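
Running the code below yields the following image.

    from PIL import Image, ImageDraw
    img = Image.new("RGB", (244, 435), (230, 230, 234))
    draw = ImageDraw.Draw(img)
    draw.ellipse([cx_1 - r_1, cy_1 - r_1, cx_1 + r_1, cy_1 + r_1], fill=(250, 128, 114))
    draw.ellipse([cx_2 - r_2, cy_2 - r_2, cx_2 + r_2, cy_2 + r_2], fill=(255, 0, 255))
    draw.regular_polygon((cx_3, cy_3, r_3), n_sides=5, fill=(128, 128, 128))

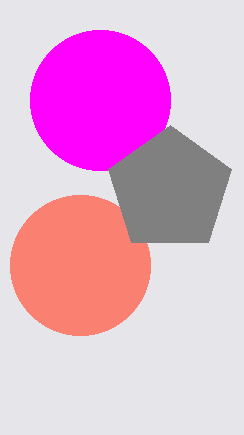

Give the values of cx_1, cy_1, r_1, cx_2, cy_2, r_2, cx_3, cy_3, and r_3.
cx_1 = 80; cy_1 = 265; r_1 = 70; cx_2 = 100; cy_2 = 100; r_2 = 70; cx_3 = 170; cy_3 = 190; r_3 = 65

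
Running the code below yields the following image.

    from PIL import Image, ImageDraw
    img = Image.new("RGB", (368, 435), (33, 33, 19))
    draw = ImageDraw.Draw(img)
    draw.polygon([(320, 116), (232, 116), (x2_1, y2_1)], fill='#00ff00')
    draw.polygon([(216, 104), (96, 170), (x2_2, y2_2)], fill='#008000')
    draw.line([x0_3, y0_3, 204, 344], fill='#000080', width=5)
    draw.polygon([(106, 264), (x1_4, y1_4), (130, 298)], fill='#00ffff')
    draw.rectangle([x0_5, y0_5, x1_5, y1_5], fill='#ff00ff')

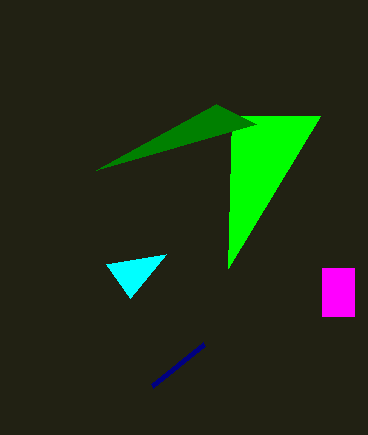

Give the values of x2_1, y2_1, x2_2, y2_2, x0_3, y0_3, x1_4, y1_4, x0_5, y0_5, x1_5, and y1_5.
x2_1 = 228, y2_1 = 268, x2_2 = 256, y2_2 = 124, x0_3 = 152, y0_3 = 386, x1_4 = 166, y1_4 = 254, x0_5 = 322, y0_5 = 268, x1_5 = 354, y1_5 = 316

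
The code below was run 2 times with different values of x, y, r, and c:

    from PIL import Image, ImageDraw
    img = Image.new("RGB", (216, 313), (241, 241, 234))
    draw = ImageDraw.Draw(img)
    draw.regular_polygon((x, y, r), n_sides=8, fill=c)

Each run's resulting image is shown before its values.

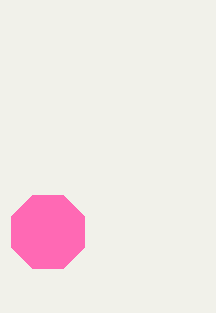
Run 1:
x = 48, y = 232, r = 40, c = 'hotpink'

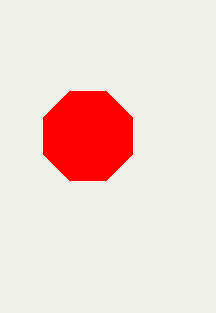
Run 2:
x = 88
y = 136
r = 48
c = 'red'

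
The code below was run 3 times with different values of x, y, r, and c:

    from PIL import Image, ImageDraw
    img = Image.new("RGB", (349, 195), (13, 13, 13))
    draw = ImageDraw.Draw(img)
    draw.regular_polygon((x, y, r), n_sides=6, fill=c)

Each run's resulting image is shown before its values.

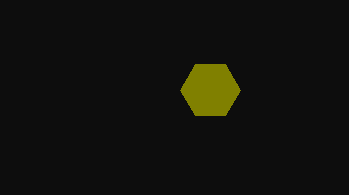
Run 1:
x = 210, y = 90, r = 30, c = 'olive'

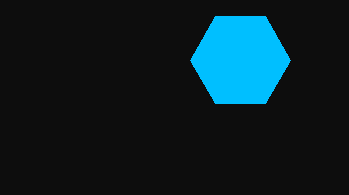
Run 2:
x = 240, y = 60, r = 50, c = 'deepskyblue'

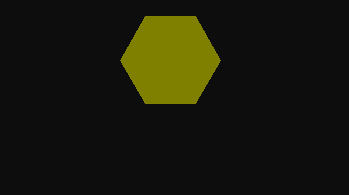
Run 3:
x = 170, y = 60, r = 50, c = 'olive'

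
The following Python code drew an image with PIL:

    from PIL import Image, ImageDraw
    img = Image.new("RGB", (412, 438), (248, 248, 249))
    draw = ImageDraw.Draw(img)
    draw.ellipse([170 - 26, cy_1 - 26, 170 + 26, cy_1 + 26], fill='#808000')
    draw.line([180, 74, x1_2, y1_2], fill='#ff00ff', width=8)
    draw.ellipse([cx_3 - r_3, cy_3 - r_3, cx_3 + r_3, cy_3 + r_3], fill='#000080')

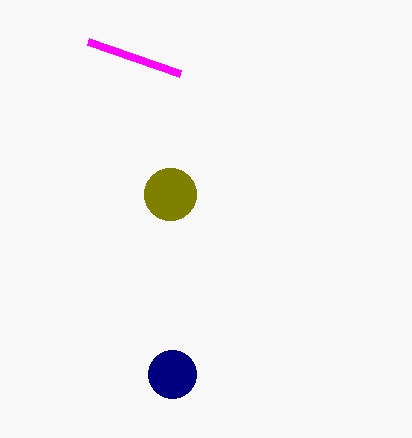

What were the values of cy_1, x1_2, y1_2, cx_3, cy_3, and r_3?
cy_1 = 194
x1_2 = 88
y1_2 = 42
cx_3 = 172
cy_3 = 374
r_3 = 24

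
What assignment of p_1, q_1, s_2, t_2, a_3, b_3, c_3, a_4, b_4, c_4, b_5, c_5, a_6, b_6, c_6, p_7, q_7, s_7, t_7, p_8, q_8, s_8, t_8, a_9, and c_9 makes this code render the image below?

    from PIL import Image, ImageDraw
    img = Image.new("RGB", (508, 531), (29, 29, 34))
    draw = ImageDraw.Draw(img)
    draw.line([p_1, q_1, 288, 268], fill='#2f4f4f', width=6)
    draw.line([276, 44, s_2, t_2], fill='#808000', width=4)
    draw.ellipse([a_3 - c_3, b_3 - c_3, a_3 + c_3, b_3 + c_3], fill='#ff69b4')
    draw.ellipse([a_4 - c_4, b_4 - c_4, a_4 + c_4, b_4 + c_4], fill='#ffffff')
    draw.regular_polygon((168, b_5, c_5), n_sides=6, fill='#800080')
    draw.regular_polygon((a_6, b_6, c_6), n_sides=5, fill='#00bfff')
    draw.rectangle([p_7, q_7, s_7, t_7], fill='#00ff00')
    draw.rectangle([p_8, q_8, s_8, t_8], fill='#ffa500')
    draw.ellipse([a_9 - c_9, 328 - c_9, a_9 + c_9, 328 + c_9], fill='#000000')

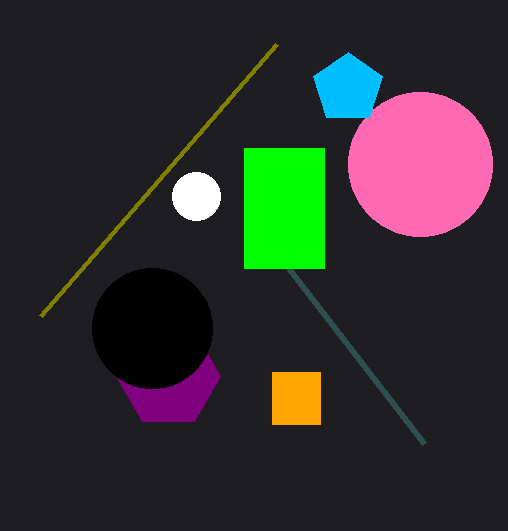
p_1 = 424
q_1 = 444
s_2 = 40
t_2 = 316
a_3 = 420
b_3 = 164
c_3 = 72
a_4 = 196
b_4 = 196
c_4 = 24
b_5 = 376
c_5 = 52
a_6 = 348
b_6 = 88
c_6 = 36
p_7 = 244
q_7 = 148
s_7 = 324
t_7 = 268
p_8 = 272
q_8 = 372
s_8 = 320
t_8 = 424
a_9 = 152
c_9 = 60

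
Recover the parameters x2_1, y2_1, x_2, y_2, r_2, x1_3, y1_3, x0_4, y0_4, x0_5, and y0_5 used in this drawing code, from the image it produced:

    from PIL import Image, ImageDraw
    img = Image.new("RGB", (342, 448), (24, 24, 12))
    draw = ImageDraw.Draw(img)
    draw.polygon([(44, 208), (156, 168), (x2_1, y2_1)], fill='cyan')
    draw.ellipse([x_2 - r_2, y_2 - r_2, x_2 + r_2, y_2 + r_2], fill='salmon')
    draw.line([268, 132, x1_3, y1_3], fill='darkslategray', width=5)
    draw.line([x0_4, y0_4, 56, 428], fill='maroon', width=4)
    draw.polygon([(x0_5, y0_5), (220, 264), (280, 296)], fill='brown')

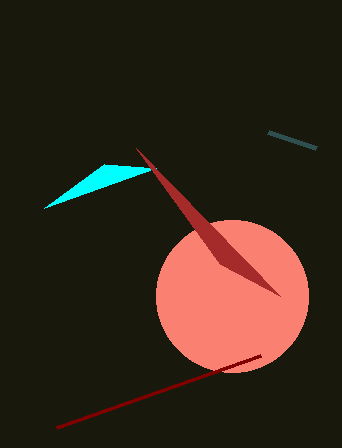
x2_1 = 104
y2_1 = 164
x_2 = 232
y_2 = 296
r_2 = 76
x1_3 = 316
y1_3 = 148
x0_4 = 260
y0_4 = 356
x0_5 = 136
y0_5 = 148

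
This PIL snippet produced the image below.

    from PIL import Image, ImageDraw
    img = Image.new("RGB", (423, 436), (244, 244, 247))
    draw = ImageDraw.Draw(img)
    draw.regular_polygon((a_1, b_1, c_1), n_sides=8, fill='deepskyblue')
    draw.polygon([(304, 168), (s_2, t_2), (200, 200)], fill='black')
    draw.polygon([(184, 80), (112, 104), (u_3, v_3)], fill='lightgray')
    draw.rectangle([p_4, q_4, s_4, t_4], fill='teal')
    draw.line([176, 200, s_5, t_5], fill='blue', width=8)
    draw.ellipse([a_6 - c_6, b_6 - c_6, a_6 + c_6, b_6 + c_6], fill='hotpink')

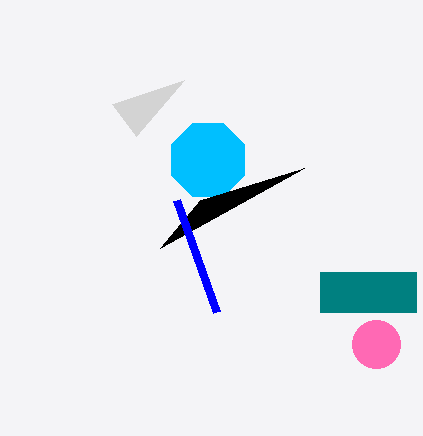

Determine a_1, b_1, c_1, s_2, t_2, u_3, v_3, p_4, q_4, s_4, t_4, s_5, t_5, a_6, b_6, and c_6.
a_1 = 208; b_1 = 160; c_1 = 40; s_2 = 160; t_2 = 248; u_3 = 136; v_3 = 136; p_4 = 320; q_4 = 272; s_4 = 416; t_4 = 312; s_5 = 216; t_5 = 312; a_6 = 376; b_6 = 344; c_6 = 24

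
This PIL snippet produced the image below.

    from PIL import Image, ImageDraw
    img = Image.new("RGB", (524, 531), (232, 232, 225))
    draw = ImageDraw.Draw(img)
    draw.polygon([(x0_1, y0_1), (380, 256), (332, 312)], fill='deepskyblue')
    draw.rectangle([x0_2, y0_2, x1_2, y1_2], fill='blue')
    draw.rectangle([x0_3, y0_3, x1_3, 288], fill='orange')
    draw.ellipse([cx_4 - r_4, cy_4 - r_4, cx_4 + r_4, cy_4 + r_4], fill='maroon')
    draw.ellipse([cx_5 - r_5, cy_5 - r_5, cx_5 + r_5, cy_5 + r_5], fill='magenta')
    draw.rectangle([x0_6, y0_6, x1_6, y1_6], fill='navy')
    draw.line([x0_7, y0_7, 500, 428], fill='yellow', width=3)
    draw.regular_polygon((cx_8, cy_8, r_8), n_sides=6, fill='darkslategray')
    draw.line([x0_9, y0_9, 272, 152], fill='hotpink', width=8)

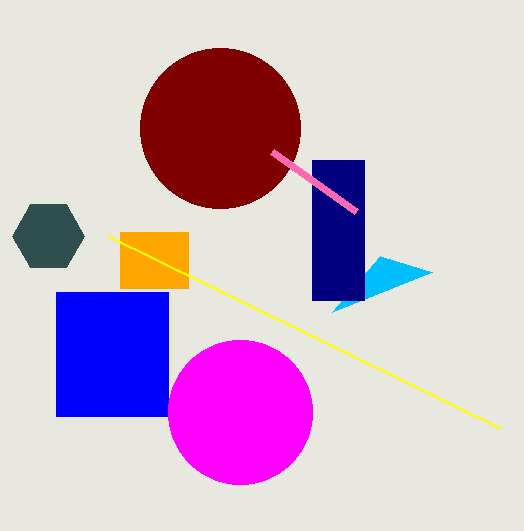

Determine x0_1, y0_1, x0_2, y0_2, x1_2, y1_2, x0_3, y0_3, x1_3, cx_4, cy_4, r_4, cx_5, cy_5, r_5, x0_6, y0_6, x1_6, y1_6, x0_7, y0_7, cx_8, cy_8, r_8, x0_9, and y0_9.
x0_1 = 432, y0_1 = 272, x0_2 = 56, y0_2 = 292, x1_2 = 168, y1_2 = 416, x0_3 = 120, y0_3 = 232, x1_3 = 188, cx_4 = 220, cy_4 = 128, r_4 = 80, cx_5 = 240, cy_5 = 412, r_5 = 72, x0_6 = 312, y0_6 = 160, x1_6 = 364, y1_6 = 300, x0_7 = 108, y0_7 = 236, cx_8 = 48, cy_8 = 236, r_8 = 36, x0_9 = 356, y0_9 = 212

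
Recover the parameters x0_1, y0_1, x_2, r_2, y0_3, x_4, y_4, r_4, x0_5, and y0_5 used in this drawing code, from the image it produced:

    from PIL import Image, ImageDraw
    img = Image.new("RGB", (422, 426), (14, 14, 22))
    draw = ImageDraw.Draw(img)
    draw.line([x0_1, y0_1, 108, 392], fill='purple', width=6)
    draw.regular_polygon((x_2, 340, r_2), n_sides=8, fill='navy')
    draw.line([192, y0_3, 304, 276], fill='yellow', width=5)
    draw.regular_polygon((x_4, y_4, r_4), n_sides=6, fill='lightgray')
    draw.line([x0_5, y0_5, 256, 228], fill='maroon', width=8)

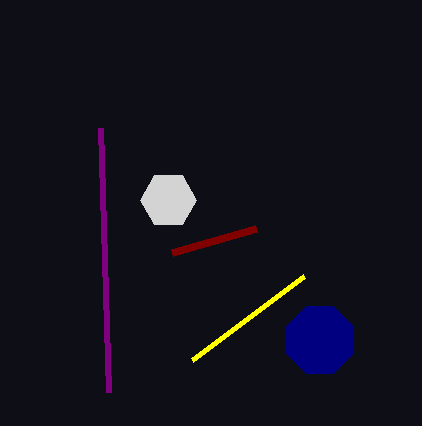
x0_1 = 100
y0_1 = 128
x_2 = 320
r_2 = 36
y0_3 = 360
x_4 = 168
y_4 = 200
r_4 = 28
x0_5 = 172
y0_5 = 252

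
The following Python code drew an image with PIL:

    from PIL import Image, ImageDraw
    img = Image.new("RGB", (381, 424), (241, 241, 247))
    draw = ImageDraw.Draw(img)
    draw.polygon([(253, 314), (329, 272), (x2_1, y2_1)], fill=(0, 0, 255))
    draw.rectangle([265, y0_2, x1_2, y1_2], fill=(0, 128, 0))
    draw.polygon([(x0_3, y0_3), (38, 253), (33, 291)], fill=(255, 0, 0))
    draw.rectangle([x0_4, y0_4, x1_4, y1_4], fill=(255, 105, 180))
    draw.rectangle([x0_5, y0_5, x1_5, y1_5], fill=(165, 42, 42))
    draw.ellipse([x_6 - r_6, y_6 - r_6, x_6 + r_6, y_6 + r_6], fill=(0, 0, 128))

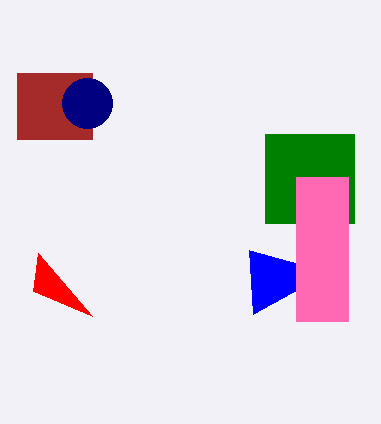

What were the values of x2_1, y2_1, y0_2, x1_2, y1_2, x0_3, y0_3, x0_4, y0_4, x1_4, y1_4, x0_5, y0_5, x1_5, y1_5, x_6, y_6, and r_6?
x2_1 = 249
y2_1 = 250
y0_2 = 134
x1_2 = 354
y1_2 = 223
x0_3 = 92
y0_3 = 316
x0_4 = 296
y0_4 = 177
x1_4 = 348
y1_4 = 321
x0_5 = 17
y0_5 = 73
x1_5 = 92
y1_5 = 139
x_6 = 87
y_6 = 103
r_6 = 25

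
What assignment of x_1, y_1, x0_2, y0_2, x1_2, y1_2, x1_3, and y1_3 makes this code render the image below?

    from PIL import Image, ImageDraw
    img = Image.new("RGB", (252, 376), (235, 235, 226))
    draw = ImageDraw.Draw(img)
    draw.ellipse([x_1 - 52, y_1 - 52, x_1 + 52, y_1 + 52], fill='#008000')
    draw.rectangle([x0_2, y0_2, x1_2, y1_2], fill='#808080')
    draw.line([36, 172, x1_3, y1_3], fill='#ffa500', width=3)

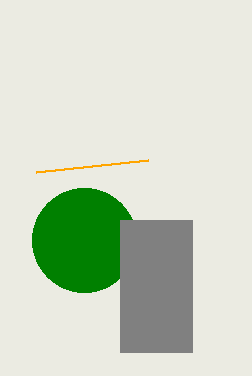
x_1 = 84, y_1 = 240, x0_2 = 120, y0_2 = 220, x1_2 = 192, y1_2 = 352, x1_3 = 148, y1_3 = 160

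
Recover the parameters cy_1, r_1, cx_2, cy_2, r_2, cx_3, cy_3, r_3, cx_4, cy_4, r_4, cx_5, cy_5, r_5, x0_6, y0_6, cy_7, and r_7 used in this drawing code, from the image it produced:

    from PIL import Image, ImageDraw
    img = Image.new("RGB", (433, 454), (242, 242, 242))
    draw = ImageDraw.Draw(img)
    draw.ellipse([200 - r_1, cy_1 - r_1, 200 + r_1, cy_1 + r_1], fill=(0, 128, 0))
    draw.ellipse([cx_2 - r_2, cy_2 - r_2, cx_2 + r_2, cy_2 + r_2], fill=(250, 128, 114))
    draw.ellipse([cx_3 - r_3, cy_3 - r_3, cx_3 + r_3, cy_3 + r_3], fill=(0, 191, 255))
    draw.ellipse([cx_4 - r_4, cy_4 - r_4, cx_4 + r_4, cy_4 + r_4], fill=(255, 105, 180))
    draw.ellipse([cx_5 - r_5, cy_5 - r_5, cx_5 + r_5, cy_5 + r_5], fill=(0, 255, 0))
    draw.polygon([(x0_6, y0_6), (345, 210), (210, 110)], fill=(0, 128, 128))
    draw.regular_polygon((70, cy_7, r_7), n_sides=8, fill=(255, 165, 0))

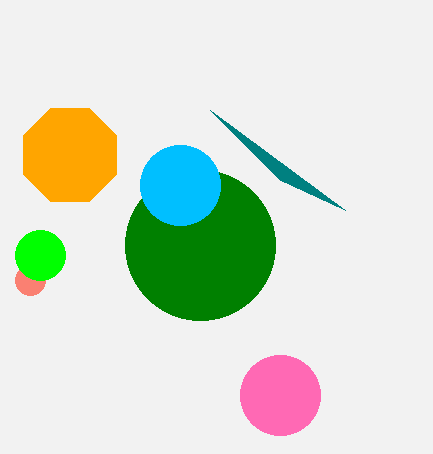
cy_1 = 245; r_1 = 75; cx_2 = 30; cy_2 = 280; r_2 = 15; cx_3 = 180; cy_3 = 185; r_3 = 40; cx_4 = 280; cy_4 = 395; r_4 = 40; cx_5 = 40; cy_5 = 255; r_5 = 25; x0_6 = 280; y0_6 = 180; cy_7 = 155; r_7 = 50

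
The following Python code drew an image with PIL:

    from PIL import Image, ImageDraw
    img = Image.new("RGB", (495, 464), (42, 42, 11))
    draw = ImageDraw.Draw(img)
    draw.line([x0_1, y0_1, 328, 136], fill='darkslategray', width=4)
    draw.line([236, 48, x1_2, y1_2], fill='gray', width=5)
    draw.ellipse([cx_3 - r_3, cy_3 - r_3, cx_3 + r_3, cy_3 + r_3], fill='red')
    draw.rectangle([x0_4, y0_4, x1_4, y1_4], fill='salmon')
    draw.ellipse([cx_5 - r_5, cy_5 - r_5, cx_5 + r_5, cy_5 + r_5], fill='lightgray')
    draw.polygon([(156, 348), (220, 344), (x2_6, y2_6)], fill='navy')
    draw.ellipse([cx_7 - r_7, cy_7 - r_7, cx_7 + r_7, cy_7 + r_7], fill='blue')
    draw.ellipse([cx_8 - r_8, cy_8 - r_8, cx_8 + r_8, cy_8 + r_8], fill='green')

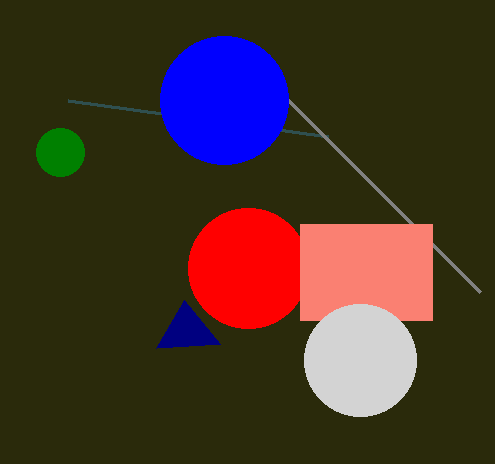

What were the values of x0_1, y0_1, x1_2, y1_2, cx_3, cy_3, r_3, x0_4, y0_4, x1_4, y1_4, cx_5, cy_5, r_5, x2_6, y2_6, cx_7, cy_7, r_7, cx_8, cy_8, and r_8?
x0_1 = 68; y0_1 = 100; x1_2 = 480; y1_2 = 292; cx_3 = 248; cy_3 = 268; r_3 = 60; x0_4 = 300; y0_4 = 224; x1_4 = 432; y1_4 = 320; cx_5 = 360; cy_5 = 360; r_5 = 56; x2_6 = 184; y2_6 = 300; cx_7 = 224; cy_7 = 100; r_7 = 64; cx_8 = 60; cy_8 = 152; r_8 = 24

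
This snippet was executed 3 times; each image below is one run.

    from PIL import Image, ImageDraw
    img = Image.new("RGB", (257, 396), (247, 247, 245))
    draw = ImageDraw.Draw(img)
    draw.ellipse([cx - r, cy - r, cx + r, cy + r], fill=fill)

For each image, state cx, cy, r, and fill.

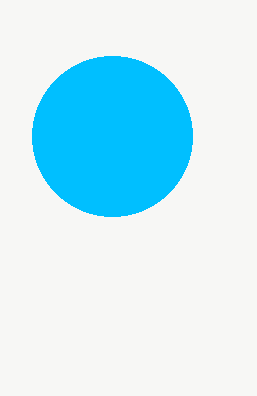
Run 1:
cx = 112; cy = 136; r = 80; fill = 'deepskyblue'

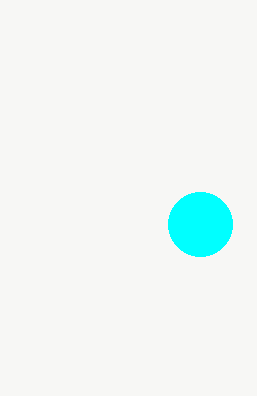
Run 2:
cx = 200; cy = 224; r = 32; fill = 'cyan'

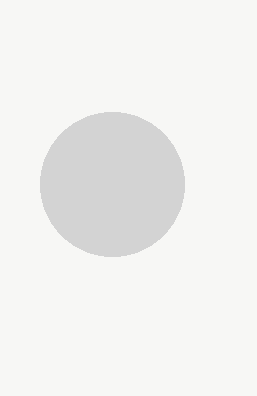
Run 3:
cx = 112; cy = 184; r = 72; fill = 'lightgray'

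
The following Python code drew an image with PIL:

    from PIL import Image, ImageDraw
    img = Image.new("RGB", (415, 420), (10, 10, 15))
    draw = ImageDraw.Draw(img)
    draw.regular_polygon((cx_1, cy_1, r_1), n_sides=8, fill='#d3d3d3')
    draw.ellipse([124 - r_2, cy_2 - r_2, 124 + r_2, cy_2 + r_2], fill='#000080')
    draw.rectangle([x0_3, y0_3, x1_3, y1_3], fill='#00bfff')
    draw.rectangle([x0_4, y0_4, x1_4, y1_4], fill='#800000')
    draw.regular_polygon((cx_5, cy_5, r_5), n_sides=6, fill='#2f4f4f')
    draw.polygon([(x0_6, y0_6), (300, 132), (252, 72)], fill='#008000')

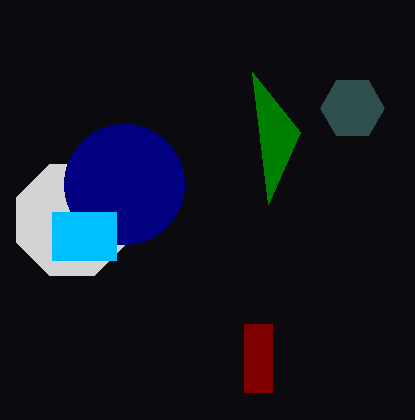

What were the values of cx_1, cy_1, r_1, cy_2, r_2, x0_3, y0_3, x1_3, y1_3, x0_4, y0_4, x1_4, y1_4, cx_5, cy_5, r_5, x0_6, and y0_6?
cx_1 = 72, cy_1 = 220, r_1 = 60, cy_2 = 184, r_2 = 60, x0_3 = 52, y0_3 = 212, x1_3 = 116, y1_3 = 260, x0_4 = 244, y0_4 = 324, x1_4 = 272, y1_4 = 392, cx_5 = 352, cy_5 = 108, r_5 = 32, x0_6 = 268, y0_6 = 204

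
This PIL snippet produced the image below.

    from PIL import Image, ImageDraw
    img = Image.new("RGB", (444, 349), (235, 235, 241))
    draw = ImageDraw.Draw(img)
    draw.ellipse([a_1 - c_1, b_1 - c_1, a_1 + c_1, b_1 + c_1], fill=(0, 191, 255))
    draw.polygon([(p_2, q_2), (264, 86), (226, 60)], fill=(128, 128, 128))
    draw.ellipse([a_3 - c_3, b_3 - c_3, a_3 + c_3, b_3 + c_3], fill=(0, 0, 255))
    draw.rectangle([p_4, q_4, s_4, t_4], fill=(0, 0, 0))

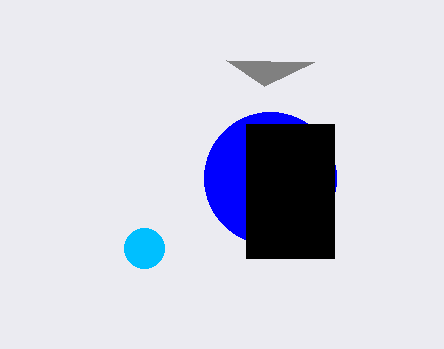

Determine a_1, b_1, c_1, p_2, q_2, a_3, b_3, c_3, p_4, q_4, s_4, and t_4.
a_1 = 144; b_1 = 248; c_1 = 20; p_2 = 314; q_2 = 62; a_3 = 270; b_3 = 178; c_3 = 66; p_4 = 246; q_4 = 124; s_4 = 334; t_4 = 258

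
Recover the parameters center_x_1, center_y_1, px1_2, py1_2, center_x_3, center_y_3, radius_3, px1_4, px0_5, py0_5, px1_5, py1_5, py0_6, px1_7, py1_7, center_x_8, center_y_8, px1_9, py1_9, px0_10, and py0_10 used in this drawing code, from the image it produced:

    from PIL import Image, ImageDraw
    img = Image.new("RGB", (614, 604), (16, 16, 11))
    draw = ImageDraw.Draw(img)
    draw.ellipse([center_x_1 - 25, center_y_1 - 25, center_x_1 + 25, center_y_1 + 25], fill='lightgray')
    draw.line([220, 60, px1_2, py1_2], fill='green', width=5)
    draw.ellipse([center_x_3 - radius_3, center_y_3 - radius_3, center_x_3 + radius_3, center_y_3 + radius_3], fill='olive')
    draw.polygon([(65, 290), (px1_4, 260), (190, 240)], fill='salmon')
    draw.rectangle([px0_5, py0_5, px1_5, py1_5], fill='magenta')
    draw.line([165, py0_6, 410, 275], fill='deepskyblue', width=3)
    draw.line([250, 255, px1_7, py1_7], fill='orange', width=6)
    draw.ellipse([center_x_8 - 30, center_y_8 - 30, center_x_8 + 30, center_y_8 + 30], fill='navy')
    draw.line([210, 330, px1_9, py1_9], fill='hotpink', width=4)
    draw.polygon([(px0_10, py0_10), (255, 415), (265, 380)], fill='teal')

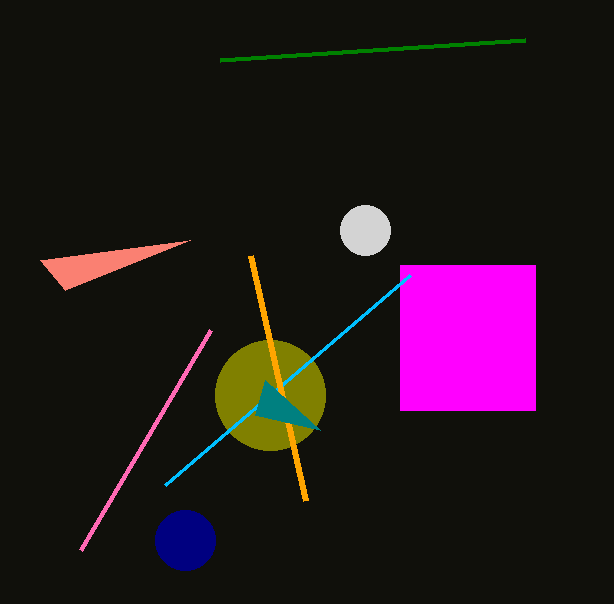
center_x_1 = 365
center_y_1 = 230
px1_2 = 525
py1_2 = 40
center_x_3 = 270
center_y_3 = 395
radius_3 = 55
px1_4 = 40
px0_5 = 400
py0_5 = 265
px1_5 = 535
py1_5 = 410
py0_6 = 485
px1_7 = 305
py1_7 = 500
center_x_8 = 185
center_y_8 = 540
px1_9 = 80
py1_9 = 550
px0_10 = 320
py0_10 = 430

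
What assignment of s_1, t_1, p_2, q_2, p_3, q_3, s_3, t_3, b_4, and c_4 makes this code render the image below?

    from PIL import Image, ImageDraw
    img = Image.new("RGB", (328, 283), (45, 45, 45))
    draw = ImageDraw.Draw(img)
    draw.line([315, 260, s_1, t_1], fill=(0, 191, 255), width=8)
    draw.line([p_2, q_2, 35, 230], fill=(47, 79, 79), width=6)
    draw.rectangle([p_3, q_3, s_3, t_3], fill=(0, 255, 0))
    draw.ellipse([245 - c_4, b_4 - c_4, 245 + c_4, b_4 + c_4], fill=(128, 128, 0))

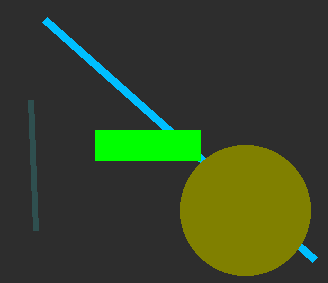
s_1 = 45
t_1 = 20
p_2 = 30
q_2 = 100
p_3 = 95
q_3 = 130
s_3 = 200
t_3 = 160
b_4 = 210
c_4 = 65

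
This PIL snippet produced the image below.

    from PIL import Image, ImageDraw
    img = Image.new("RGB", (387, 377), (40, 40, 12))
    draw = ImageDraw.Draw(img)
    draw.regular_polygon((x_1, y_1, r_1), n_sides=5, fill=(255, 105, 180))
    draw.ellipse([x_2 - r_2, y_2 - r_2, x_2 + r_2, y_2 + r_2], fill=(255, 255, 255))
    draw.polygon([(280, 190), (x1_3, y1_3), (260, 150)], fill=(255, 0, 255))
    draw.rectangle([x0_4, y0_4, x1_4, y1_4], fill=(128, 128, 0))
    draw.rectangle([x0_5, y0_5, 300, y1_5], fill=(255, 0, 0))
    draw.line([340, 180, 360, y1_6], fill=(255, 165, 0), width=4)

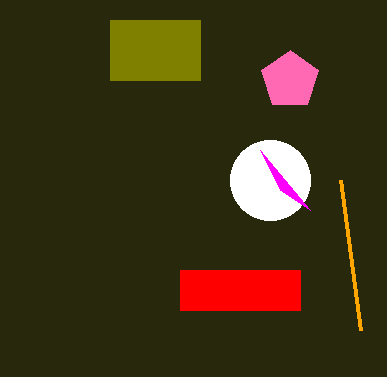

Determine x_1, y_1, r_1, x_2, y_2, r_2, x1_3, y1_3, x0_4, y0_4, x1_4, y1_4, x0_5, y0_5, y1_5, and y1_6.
x_1 = 290; y_1 = 80; r_1 = 30; x_2 = 270; y_2 = 180; r_2 = 40; x1_3 = 310; y1_3 = 210; x0_4 = 110; y0_4 = 20; x1_4 = 200; y1_4 = 80; x0_5 = 180; y0_5 = 270; y1_5 = 310; y1_6 = 330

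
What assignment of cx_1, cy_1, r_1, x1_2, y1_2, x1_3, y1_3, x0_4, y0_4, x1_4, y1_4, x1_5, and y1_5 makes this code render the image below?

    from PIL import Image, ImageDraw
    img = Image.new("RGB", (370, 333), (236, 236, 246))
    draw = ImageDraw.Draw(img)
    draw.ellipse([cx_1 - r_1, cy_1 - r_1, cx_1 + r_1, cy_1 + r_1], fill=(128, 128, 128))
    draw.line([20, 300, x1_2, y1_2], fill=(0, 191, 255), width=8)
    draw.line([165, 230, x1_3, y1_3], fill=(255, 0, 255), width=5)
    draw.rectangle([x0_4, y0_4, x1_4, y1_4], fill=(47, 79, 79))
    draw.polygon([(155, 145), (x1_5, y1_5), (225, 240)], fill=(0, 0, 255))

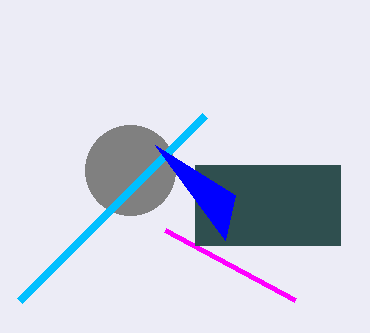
cx_1 = 130
cy_1 = 170
r_1 = 45
x1_2 = 205
y1_2 = 115
x1_3 = 295
y1_3 = 300
x0_4 = 195
y0_4 = 165
x1_4 = 340
y1_4 = 245
x1_5 = 235
y1_5 = 195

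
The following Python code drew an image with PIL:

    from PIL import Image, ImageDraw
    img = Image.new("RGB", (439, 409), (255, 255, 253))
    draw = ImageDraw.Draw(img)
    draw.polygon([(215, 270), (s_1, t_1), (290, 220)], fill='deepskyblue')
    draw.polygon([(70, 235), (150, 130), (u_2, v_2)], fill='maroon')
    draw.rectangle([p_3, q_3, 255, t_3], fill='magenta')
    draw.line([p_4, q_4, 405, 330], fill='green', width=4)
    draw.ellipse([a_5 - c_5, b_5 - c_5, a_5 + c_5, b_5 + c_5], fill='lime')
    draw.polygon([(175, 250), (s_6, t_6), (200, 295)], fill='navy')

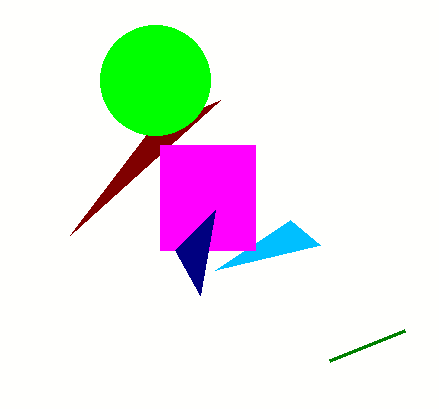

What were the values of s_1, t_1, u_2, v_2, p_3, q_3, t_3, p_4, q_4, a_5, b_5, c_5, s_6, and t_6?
s_1 = 320; t_1 = 245; u_2 = 220; v_2 = 100; p_3 = 160; q_3 = 145; t_3 = 250; p_4 = 330; q_4 = 360; a_5 = 155; b_5 = 80; c_5 = 55; s_6 = 215; t_6 = 210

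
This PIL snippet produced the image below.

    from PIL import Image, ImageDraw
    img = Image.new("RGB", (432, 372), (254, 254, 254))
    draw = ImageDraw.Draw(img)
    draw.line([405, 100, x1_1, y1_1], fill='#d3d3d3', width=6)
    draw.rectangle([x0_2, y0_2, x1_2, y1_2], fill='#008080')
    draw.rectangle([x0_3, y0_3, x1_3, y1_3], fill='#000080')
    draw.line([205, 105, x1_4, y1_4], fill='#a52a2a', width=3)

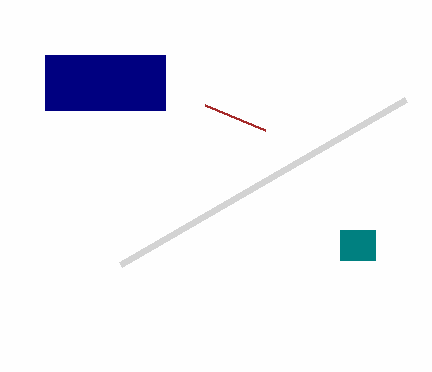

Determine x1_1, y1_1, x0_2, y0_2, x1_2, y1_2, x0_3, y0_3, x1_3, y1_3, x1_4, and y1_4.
x1_1 = 120; y1_1 = 265; x0_2 = 340; y0_2 = 230; x1_2 = 375; y1_2 = 260; x0_3 = 45; y0_3 = 55; x1_3 = 165; y1_3 = 110; x1_4 = 265; y1_4 = 130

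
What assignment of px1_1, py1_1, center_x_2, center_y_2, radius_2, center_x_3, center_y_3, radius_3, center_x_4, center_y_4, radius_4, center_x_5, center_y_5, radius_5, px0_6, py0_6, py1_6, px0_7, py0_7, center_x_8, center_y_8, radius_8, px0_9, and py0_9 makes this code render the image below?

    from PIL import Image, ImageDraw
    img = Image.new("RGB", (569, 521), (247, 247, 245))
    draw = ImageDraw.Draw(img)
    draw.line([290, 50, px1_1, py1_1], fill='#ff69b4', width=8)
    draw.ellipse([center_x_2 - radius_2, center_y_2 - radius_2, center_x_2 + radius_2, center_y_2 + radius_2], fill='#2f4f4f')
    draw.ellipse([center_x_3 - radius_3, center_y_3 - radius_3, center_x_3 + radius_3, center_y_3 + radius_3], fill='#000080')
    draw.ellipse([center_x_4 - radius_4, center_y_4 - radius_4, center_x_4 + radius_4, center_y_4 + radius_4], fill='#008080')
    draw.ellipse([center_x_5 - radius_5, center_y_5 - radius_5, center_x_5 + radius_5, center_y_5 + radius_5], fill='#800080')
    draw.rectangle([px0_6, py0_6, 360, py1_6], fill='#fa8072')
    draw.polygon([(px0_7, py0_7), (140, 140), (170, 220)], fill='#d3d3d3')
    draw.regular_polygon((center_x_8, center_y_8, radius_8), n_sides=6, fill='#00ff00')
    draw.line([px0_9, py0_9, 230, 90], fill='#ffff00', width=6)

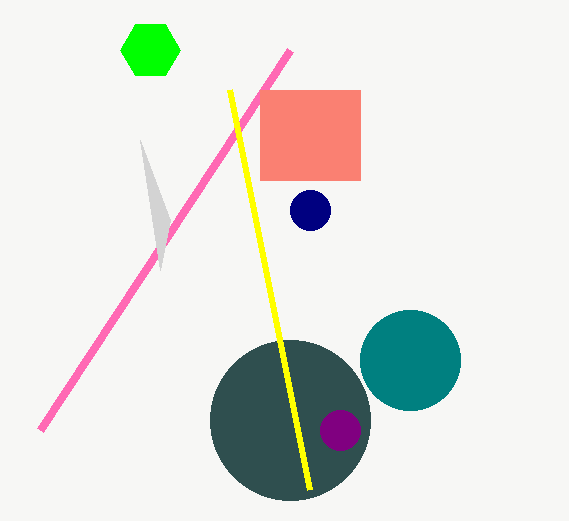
px1_1 = 40
py1_1 = 430
center_x_2 = 290
center_y_2 = 420
radius_2 = 80
center_x_3 = 310
center_y_3 = 210
radius_3 = 20
center_x_4 = 410
center_y_4 = 360
radius_4 = 50
center_x_5 = 340
center_y_5 = 430
radius_5 = 20
px0_6 = 260
py0_6 = 90
py1_6 = 180
px0_7 = 160
py0_7 = 270
center_x_8 = 150
center_y_8 = 50
radius_8 = 30
px0_9 = 310
py0_9 = 490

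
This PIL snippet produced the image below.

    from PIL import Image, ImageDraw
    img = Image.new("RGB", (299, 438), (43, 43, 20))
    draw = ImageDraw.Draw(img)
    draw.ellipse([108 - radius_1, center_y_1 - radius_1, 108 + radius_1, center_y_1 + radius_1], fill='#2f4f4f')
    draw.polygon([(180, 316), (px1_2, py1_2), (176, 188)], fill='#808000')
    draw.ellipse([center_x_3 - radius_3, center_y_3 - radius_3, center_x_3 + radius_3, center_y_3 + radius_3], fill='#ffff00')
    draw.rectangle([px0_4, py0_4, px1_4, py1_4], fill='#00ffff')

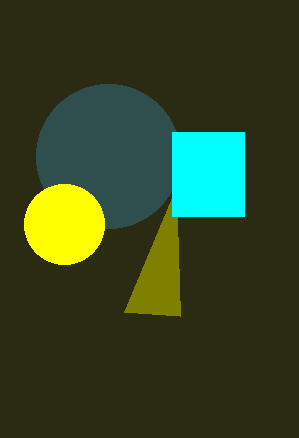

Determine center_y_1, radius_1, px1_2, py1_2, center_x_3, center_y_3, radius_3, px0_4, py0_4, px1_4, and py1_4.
center_y_1 = 156, radius_1 = 72, px1_2 = 124, py1_2 = 312, center_x_3 = 64, center_y_3 = 224, radius_3 = 40, px0_4 = 172, py0_4 = 132, px1_4 = 244, py1_4 = 216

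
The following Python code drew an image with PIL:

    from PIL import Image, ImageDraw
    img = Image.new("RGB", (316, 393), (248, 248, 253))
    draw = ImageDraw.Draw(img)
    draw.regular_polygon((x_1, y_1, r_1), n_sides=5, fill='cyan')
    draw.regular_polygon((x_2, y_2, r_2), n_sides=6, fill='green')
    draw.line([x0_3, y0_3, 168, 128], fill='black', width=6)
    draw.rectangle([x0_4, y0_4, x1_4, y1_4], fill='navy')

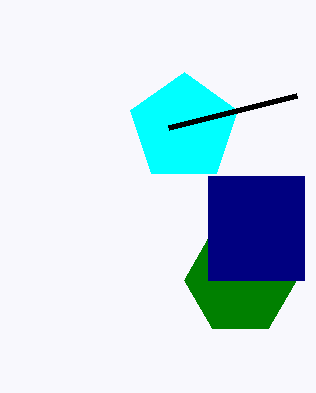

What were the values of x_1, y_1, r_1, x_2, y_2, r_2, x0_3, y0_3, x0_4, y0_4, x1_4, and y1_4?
x_1 = 184; y_1 = 128; r_1 = 56; x_2 = 240; y_2 = 280; r_2 = 56; x0_3 = 296; y0_3 = 96; x0_4 = 208; y0_4 = 176; x1_4 = 304; y1_4 = 280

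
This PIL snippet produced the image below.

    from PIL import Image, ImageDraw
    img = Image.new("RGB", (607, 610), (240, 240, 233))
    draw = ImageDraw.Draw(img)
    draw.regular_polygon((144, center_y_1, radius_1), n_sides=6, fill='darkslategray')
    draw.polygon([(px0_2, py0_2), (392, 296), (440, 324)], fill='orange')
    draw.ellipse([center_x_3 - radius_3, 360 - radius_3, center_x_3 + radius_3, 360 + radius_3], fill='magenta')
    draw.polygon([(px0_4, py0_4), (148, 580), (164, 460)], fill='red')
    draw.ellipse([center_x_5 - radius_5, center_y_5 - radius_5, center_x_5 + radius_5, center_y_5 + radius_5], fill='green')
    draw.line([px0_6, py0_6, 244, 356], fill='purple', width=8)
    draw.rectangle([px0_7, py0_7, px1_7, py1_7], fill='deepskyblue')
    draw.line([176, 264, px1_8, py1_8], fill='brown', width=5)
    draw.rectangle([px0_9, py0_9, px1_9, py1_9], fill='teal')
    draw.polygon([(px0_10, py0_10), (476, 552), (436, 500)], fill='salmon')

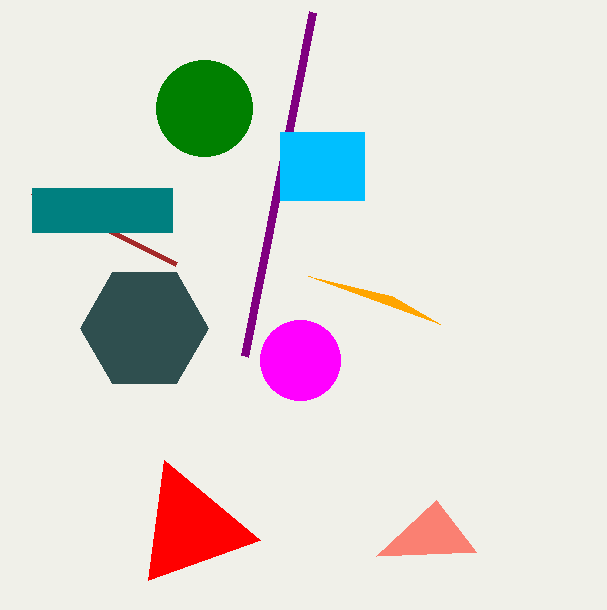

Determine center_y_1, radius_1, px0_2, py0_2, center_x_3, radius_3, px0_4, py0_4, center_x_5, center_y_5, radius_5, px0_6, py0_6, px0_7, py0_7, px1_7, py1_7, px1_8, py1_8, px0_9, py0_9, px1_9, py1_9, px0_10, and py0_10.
center_y_1 = 328, radius_1 = 64, px0_2 = 308, py0_2 = 276, center_x_3 = 300, radius_3 = 40, px0_4 = 260, py0_4 = 540, center_x_5 = 204, center_y_5 = 108, radius_5 = 48, px0_6 = 312, py0_6 = 12, px0_7 = 280, py0_7 = 132, px1_7 = 364, py1_7 = 200, px1_8 = 32, py1_8 = 192, px0_9 = 32, py0_9 = 188, px1_9 = 172, py1_9 = 232, px0_10 = 376, py0_10 = 556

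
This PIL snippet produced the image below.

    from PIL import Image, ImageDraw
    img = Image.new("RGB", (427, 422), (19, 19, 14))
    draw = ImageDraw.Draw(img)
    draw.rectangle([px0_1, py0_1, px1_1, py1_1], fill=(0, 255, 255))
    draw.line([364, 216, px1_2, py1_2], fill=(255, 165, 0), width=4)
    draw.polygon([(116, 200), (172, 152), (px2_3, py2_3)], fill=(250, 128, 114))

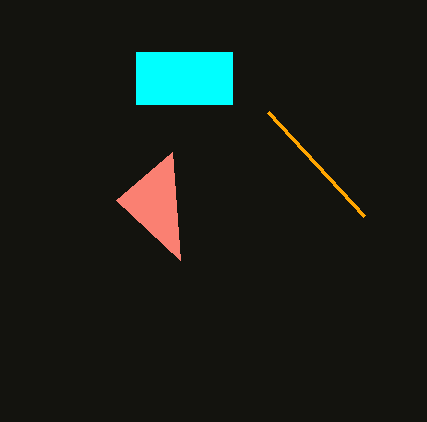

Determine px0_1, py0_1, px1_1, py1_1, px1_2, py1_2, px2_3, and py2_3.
px0_1 = 136, py0_1 = 52, px1_1 = 232, py1_1 = 104, px1_2 = 268, py1_2 = 112, px2_3 = 180, py2_3 = 260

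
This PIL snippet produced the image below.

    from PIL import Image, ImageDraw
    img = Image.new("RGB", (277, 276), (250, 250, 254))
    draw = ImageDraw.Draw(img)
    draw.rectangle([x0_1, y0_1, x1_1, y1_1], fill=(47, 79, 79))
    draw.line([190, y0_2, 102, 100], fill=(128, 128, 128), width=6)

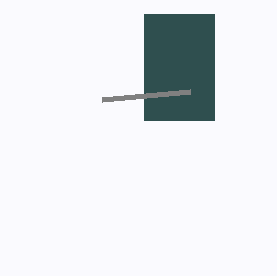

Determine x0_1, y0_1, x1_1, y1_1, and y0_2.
x0_1 = 144
y0_1 = 14
x1_1 = 214
y1_1 = 120
y0_2 = 92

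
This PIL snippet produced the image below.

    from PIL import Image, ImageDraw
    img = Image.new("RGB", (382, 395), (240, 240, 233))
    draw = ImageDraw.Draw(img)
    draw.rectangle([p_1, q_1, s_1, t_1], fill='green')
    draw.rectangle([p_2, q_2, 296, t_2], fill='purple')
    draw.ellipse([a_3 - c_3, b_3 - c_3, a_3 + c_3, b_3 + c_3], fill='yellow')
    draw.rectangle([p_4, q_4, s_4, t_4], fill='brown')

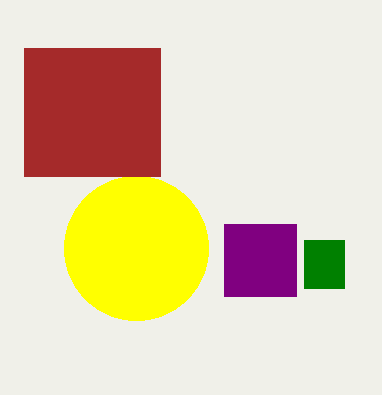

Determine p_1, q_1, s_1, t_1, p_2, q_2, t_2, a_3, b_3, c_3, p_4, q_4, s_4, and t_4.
p_1 = 304; q_1 = 240; s_1 = 344; t_1 = 288; p_2 = 224; q_2 = 224; t_2 = 296; a_3 = 136; b_3 = 248; c_3 = 72; p_4 = 24; q_4 = 48; s_4 = 160; t_4 = 176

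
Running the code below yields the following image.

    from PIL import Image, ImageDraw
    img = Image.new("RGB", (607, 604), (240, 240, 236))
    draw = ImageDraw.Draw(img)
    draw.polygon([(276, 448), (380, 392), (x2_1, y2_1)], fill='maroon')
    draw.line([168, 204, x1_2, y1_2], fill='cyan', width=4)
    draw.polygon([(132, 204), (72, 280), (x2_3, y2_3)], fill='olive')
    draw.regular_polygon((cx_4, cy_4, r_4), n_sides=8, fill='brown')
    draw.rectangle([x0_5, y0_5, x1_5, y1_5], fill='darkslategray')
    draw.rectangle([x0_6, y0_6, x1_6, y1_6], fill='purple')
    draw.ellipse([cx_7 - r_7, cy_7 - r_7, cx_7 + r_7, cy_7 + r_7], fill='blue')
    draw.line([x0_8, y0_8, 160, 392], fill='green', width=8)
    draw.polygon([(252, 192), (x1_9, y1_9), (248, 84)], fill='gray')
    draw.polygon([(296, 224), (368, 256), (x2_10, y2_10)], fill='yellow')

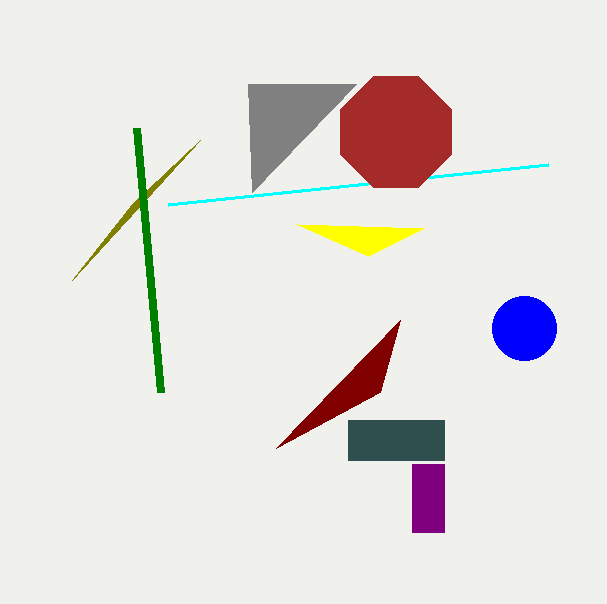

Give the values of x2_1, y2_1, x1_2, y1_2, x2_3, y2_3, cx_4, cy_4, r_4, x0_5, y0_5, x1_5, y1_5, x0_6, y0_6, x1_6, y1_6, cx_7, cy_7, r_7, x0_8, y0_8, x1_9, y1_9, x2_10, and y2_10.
x2_1 = 400, y2_1 = 320, x1_2 = 548, y1_2 = 164, x2_3 = 200, y2_3 = 140, cx_4 = 396, cy_4 = 132, r_4 = 60, x0_5 = 348, y0_5 = 420, x1_5 = 444, y1_5 = 460, x0_6 = 412, y0_6 = 464, x1_6 = 444, y1_6 = 532, cx_7 = 524, cy_7 = 328, r_7 = 32, x0_8 = 136, y0_8 = 128, x1_9 = 356, y1_9 = 84, x2_10 = 424, y2_10 = 228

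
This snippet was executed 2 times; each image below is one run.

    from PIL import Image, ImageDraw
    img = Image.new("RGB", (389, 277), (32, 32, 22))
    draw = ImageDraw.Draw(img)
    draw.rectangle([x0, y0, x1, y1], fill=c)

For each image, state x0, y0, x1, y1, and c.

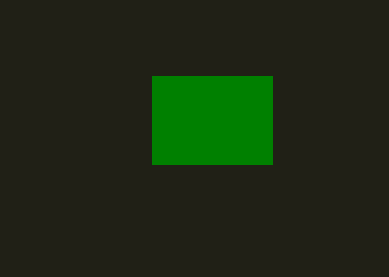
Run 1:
x0 = 152; y0 = 76; x1 = 272; y1 = 164; c = 'green'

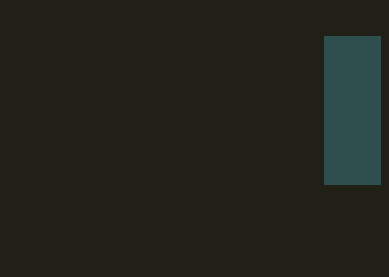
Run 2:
x0 = 324; y0 = 36; x1 = 380; y1 = 184; c = 'darkslategray'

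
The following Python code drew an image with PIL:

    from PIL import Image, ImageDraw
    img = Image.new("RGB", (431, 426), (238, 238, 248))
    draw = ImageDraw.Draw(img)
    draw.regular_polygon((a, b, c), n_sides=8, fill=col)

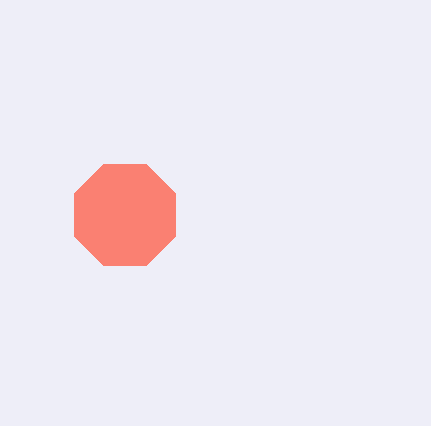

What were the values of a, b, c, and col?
a = 125
b = 215
c = 55
col = 'salmon'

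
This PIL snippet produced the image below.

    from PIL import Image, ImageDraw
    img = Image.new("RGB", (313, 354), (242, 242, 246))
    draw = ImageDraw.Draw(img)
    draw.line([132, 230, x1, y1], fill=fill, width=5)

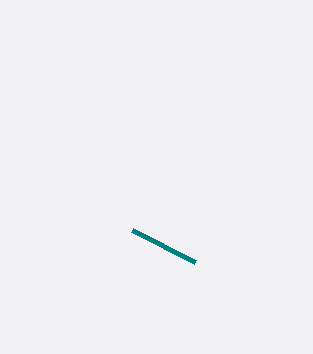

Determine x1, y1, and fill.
x1 = 195
y1 = 262
fill = 'teal'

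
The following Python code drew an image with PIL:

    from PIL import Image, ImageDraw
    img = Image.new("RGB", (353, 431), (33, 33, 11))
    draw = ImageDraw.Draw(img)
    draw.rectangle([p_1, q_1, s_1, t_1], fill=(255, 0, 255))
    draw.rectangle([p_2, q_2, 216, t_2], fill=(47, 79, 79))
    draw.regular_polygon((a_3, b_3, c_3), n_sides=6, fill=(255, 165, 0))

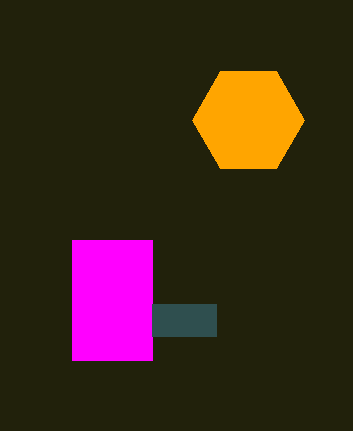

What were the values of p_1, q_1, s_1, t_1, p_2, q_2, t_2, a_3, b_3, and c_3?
p_1 = 72; q_1 = 240; s_1 = 152; t_1 = 360; p_2 = 152; q_2 = 304; t_2 = 336; a_3 = 248; b_3 = 120; c_3 = 56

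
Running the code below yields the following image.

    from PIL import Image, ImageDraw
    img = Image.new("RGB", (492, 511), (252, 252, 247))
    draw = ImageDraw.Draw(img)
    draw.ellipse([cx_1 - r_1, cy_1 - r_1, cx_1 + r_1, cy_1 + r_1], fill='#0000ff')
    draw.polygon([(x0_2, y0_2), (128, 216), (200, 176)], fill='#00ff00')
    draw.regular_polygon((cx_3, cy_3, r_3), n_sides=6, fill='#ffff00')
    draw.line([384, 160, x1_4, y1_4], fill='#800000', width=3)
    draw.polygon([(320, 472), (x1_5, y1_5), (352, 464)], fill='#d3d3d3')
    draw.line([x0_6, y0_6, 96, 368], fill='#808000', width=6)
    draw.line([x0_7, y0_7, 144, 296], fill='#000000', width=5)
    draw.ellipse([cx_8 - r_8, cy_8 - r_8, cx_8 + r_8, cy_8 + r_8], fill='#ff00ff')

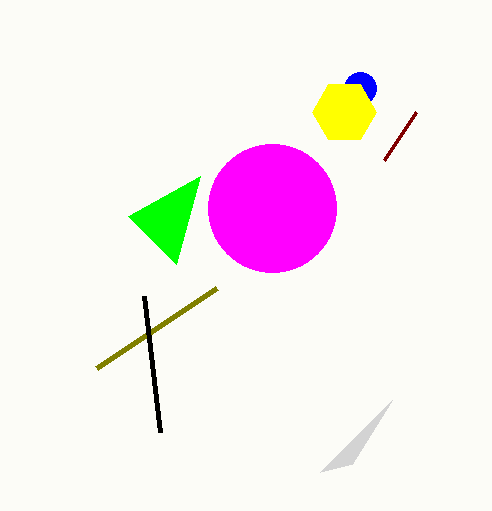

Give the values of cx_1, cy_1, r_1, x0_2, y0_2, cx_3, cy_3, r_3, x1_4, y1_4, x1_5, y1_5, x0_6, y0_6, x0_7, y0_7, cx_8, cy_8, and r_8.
cx_1 = 360
cy_1 = 88
r_1 = 16
x0_2 = 176
y0_2 = 264
cx_3 = 344
cy_3 = 112
r_3 = 32
x1_4 = 416
y1_4 = 112
x1_5 = 392
y1_5 = 400
x0_6 = 216
y0_6 = 288
x0_7 = 160
y0_7 = 432
cx_8 = 272
cy_8 = 208
r_8 = 64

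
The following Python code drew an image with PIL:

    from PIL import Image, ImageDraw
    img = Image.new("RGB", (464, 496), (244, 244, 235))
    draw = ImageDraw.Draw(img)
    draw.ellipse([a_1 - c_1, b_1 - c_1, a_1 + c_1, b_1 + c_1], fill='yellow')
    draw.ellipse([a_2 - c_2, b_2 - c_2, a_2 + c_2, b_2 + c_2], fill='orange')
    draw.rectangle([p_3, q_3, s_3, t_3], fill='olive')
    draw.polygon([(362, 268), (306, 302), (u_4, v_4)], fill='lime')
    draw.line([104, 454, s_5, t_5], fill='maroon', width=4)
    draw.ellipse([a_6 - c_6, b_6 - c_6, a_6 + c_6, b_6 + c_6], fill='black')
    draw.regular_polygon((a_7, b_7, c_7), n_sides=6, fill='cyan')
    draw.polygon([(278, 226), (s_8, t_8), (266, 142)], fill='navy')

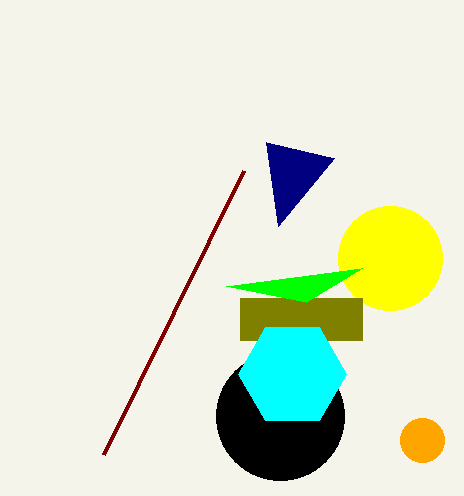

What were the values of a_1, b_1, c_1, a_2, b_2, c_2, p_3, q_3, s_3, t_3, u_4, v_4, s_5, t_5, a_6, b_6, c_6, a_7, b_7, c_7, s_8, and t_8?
a_1 = 390
b_1 = 258
c_1 = 52
a_2 = 422
b_2 = 440
c_2 = 22
p_3 = 240
q_3 = 298
s_3 = 362
t_3 = 340
u_4 = 226
v_4 = 286
s_5 = 244
t_5 = 170
a_6 = 280
b_6 = 416
c_6 = 64
a_7 = 292
b_7 = 374
c_7 = 54
s_8 = 334
t_8 = 158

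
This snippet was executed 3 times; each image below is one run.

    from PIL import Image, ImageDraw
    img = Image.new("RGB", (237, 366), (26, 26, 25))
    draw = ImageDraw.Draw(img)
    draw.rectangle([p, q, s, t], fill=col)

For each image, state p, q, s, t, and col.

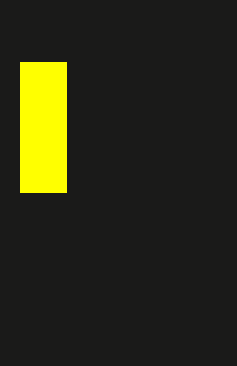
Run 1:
p = 20; q = 62; s = 66; t = 192; col = 'yellow'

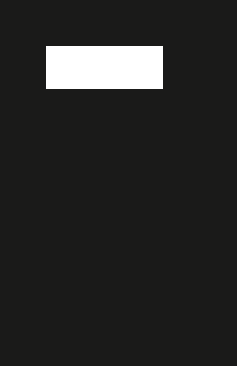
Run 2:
p = 46
q = 46
s = 162
t = 88
col = 'white'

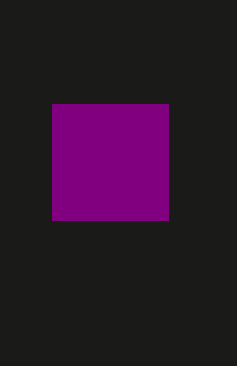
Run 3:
p = 52, q = 104, s = 168, t = 220, col = 'purple'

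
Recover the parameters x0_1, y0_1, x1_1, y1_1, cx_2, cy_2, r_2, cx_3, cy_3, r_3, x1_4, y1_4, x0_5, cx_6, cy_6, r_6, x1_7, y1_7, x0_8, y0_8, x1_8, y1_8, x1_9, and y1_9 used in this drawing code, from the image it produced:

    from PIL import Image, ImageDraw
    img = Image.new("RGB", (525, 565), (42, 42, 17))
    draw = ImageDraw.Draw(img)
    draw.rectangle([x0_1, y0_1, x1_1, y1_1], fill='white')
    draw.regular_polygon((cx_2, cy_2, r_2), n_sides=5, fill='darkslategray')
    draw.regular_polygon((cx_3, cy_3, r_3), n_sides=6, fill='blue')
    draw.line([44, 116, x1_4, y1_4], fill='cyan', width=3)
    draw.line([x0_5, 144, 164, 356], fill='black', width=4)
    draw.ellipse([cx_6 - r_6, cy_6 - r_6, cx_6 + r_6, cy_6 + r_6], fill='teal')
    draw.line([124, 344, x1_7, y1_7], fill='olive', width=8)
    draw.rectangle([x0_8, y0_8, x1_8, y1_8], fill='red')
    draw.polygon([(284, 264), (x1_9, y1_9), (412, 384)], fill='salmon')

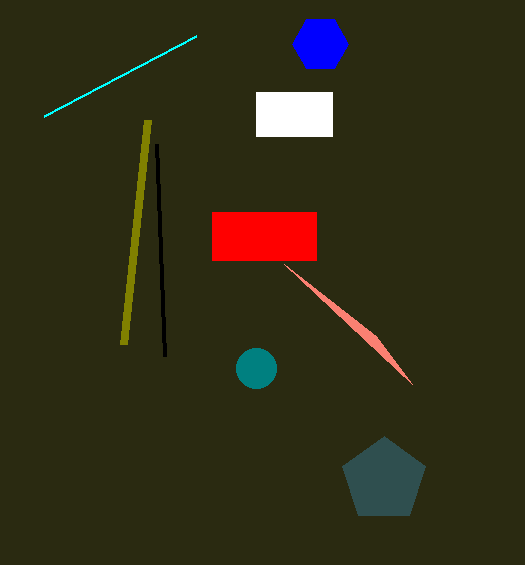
x0_1 = 256
y0_1 = 92
x1_1 = 332
y1_1 = 136
cx_2 = 384
cy_2 = 480
r_2 = 44
cx_3 = 320
cy_3 = 44
r_3 = 28
x1_4 = 196
y1_4 = 36
x0_5 = 156
cx_6 = 256
cy_6 = 368
r_6 = 20
x1_7 = 148
y1_7 = 120
x0_8 = 212
y0_8 = 212
x1_8 = 316
y1_8 = 260
x1_9 = 376
y1_9 = 336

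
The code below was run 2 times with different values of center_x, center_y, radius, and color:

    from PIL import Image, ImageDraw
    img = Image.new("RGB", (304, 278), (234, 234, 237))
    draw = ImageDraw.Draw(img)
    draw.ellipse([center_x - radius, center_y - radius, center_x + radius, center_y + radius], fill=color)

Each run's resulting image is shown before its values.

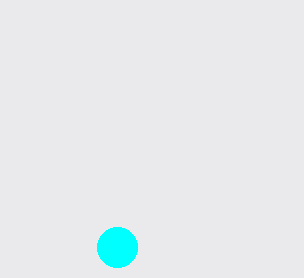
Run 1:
center_x = 117, center_y = 247, radius = 20, color = 'cyan'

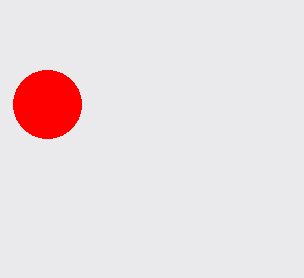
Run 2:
center_x = 47
center_y = 104
radius = 34
color = 'red'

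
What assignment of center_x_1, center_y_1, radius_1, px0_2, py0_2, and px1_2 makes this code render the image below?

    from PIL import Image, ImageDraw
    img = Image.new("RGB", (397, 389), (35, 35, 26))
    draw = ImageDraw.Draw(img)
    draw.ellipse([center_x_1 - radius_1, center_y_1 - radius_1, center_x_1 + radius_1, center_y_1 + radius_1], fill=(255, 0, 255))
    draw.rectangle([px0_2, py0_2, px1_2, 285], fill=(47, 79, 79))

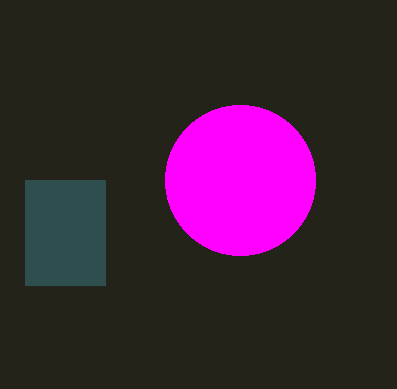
center_x_1 = 240
center_y_1 = 180
radius_1 = 75
px0_2 = 25
py0_2 = 180
px1_2 = 105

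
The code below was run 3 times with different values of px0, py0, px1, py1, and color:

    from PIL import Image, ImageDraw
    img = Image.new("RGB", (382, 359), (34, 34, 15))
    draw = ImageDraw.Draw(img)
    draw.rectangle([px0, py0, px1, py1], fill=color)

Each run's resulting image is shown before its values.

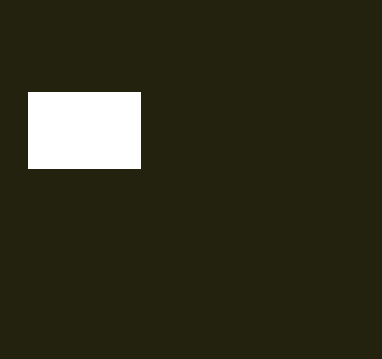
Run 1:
px0 = 28
py0 = 92
px1 = 140
py1 = 168
color = 'white'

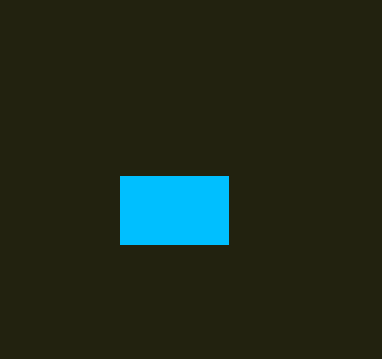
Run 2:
px0 = 120, py0 = 176, px1 = 228, py1 = 244, color = 'deepskyblue'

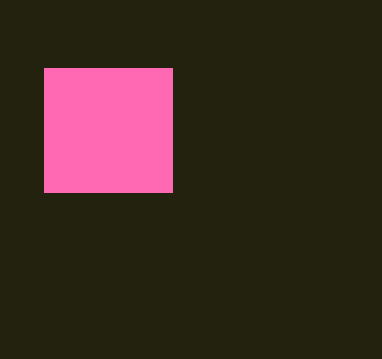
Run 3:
px0 = 44
py0 = 68
px1 = 172
py1 = 192
color = 'hotpink'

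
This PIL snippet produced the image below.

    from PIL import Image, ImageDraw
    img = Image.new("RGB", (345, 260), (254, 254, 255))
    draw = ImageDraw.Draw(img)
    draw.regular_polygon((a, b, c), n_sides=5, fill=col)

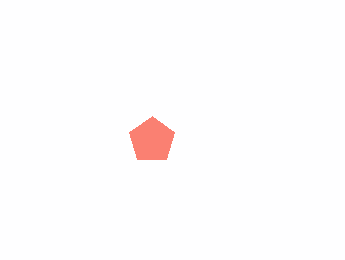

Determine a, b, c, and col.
a = 152
b = 140
c = 24
col = 'salmon'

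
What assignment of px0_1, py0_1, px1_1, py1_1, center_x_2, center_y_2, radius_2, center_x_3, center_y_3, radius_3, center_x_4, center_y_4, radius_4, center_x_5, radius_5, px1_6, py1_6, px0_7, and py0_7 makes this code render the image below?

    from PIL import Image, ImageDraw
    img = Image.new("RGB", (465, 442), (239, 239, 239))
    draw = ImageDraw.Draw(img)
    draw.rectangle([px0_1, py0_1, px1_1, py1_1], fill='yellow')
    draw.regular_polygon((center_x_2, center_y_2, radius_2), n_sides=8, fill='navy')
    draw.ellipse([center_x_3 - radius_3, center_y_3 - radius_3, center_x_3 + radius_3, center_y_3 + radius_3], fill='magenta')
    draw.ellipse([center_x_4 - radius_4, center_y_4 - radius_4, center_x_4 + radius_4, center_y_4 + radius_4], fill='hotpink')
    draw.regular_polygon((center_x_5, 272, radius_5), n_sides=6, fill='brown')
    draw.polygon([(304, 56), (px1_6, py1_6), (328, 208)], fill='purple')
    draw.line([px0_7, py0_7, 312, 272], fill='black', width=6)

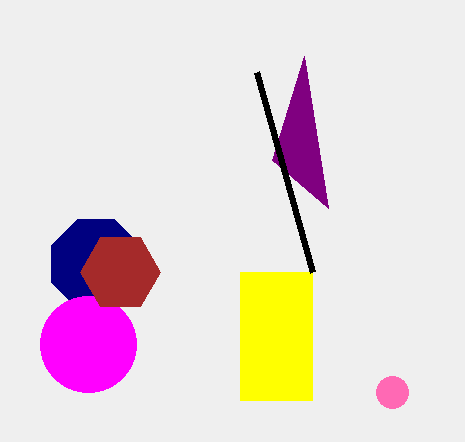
px0_1 = 240
py0_1 = 272
px1_1 = 312
py1_1 = 400
center_x_2 = 96
center_y_2 = 264
radius_2 = 48
center_x_3 = 88
center_y_3 = 344
radius_3 = 48
center_x_4 = 392
center_y_4 = 392
radius_4 = 16
center_x_5 = 120
radius_5 = 40
px1_6 = 272
py1_6 = 160
px0_7 = 256
py0_7 = 72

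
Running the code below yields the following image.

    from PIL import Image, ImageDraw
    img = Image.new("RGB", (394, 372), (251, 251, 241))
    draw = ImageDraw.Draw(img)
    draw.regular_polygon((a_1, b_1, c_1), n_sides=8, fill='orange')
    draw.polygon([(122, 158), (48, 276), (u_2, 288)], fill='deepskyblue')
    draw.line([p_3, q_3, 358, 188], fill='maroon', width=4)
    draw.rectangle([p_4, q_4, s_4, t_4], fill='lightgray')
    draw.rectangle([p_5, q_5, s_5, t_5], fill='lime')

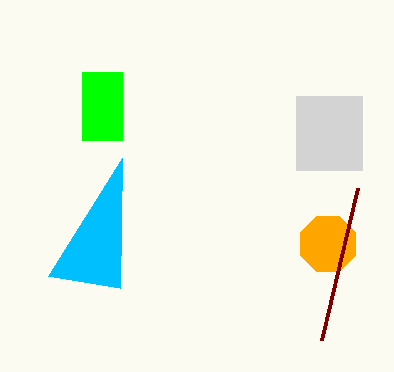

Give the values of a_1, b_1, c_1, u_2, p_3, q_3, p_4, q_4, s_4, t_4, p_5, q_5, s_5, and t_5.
a_1 = 328; b_1 = 244; c_1 = 30; u_2 = 120; p_3 = 322; q_3 = 340; p_4 = 296; q_4 = 96; s_4 = 362; t_4 = 170; p_5 = 82; q_5 = 72; s_5 = 122; t_5 = 140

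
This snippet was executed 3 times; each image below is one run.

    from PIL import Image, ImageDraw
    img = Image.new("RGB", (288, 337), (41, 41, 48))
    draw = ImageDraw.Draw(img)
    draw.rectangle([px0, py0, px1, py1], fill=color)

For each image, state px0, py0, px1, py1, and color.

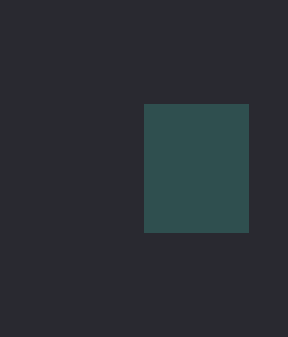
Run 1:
px0 = 144
py0 = 104
px1 = 248
py1 = 232
color = 'darkslategray'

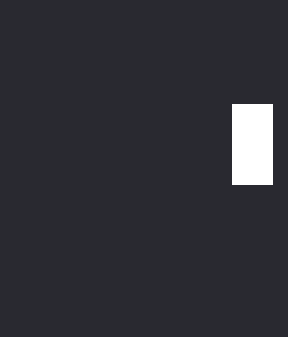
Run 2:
px0 = 232
py0 = 104
px1 = 272
py1 = 184
color = 'white'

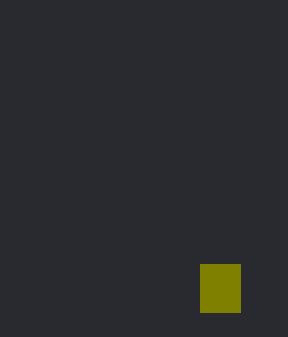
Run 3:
px0 = 200
py0 = 264
px1 = 240
py1 = 312
color = 'olive'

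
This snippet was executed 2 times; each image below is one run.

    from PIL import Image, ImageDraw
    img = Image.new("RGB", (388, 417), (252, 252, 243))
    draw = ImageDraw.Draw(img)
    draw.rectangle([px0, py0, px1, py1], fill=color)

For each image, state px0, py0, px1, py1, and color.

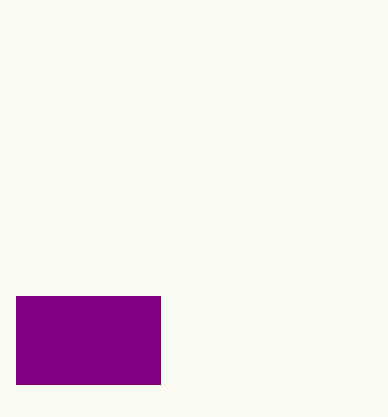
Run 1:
px0 = 16
py0 = 296
px1 = 160
py1 = 384
color = 'purple'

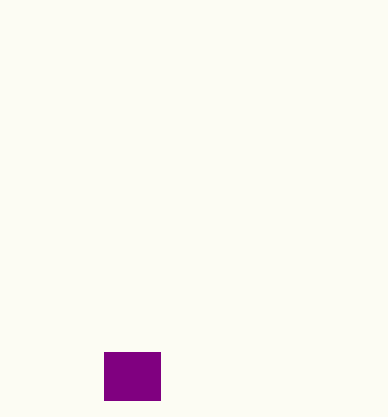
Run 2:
px0 = 104; py0 = 352; px1 = 160; py1 = 400; color = 'purple'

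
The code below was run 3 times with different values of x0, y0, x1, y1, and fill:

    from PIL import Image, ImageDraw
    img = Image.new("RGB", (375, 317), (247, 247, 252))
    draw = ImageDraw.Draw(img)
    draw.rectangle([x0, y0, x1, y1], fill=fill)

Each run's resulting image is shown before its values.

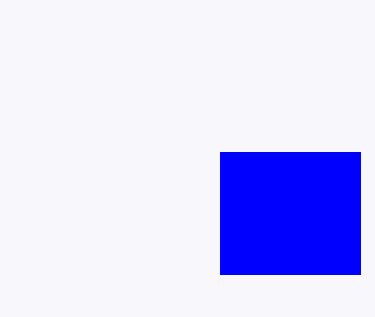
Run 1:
x0 = 220, y0 = 152, x1 = 360, y1 = 274, fill = 'blue'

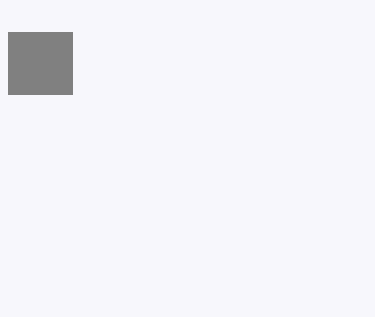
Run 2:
x0 = 8; y0 = 32; x1 = 72; y1 = 94; fill = 'gray'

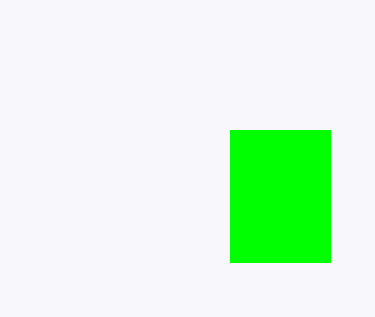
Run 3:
x0 = 230; y0 = 130; x1 = 330; y1 = 262; fill = 'lime'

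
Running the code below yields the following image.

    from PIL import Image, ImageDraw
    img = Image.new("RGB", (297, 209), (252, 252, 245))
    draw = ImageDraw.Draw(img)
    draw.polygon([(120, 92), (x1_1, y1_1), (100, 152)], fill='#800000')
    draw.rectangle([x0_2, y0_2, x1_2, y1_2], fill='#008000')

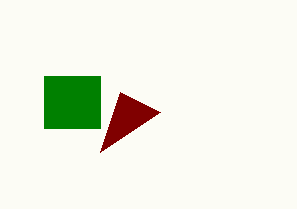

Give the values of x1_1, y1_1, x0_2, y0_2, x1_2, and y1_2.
x1_1 = 160; y1_1 = 112; x0_2 = 44; y0_2 = 76; x1_2 = 100; y1_2 = 128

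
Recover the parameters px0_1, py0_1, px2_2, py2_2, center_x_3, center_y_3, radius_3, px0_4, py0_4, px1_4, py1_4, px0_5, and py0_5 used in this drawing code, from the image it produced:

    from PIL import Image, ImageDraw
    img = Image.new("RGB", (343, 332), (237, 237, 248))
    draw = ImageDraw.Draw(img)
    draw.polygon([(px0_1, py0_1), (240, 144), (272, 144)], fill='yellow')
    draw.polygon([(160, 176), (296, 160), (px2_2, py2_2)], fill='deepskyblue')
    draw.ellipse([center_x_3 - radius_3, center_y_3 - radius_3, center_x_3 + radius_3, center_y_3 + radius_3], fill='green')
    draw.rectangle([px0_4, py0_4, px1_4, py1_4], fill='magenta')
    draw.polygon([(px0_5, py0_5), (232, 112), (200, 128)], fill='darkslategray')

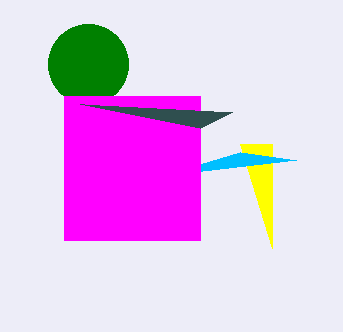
px0_1 = 272; py0_1 = 248; px2_2 = 240; py2_2 = 152; center_x_3 = 88; center_y_3 = 64; radius_3 = 40; px0_4 = 64; py0_4 = 96; px1_4 = 200; py1_4 = 240; px0_5 = 80; py0_5 = 104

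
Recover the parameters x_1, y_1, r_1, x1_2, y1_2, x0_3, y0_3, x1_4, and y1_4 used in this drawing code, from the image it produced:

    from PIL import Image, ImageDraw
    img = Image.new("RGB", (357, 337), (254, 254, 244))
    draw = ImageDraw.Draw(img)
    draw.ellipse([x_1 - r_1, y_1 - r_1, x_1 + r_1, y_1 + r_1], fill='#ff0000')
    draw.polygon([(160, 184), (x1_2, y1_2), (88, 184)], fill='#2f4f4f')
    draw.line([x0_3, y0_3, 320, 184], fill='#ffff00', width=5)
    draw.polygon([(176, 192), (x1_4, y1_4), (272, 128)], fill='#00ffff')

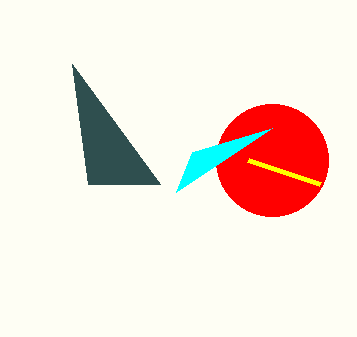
x_1 = 272, y_1 = 160, r_1 = 56, x1_2 = 72, y1_2 = 64, x0_3 = 248, y0_3 = 160, x1_4 = 192, y1_4 = 152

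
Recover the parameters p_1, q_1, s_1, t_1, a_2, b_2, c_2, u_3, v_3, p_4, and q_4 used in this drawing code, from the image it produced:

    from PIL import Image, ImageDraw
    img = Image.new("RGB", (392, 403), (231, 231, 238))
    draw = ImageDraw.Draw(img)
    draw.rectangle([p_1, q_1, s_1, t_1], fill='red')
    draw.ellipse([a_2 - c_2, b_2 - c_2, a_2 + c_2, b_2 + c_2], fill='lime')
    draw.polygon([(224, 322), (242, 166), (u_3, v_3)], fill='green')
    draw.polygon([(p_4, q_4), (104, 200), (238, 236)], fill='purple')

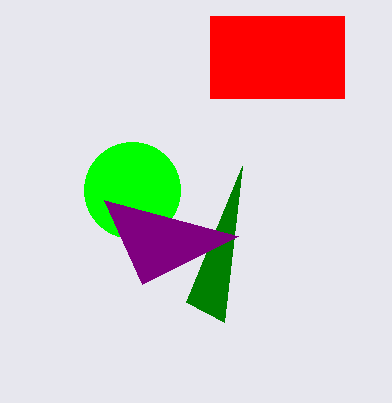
p_1 = 210, q_1 = 16, s_1 = 344, t_1 = 98, a_2 = 132, b_2 = 190, c_2 = 48, u_3 = 186, v_3 = 302, p_4 = 142, q_4 = 284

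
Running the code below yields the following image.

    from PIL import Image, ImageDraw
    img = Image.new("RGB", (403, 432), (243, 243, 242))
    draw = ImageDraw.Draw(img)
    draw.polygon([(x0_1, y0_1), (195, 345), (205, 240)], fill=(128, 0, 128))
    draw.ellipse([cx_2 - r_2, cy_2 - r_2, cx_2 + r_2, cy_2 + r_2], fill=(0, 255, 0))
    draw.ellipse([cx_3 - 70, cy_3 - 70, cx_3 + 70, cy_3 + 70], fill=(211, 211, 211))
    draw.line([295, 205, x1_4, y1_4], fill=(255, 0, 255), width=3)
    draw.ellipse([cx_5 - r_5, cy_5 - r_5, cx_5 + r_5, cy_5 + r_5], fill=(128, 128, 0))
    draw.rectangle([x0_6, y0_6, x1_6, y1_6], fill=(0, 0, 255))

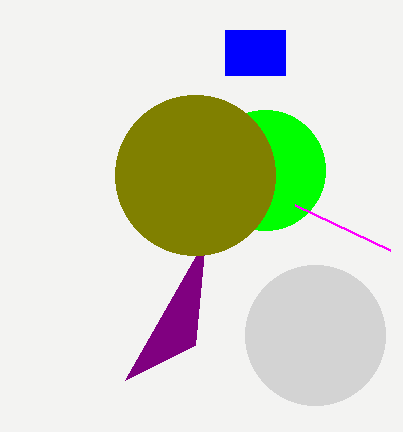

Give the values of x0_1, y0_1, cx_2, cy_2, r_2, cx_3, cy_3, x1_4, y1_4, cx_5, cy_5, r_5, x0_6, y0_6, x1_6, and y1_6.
x0_1 = 125, y0_1 = 380, cx_2 = 265, cy_2 = 170, r_2 = 60, cx_3 = 315, cy_3 = 335, x1_4 = 390, y1_4 = 250, cx_5 = 195, cy_5 = 175, r_5 = 80, x0_6 = 225, y0_6 = 30, x1_6 = 285, y1_6 = 75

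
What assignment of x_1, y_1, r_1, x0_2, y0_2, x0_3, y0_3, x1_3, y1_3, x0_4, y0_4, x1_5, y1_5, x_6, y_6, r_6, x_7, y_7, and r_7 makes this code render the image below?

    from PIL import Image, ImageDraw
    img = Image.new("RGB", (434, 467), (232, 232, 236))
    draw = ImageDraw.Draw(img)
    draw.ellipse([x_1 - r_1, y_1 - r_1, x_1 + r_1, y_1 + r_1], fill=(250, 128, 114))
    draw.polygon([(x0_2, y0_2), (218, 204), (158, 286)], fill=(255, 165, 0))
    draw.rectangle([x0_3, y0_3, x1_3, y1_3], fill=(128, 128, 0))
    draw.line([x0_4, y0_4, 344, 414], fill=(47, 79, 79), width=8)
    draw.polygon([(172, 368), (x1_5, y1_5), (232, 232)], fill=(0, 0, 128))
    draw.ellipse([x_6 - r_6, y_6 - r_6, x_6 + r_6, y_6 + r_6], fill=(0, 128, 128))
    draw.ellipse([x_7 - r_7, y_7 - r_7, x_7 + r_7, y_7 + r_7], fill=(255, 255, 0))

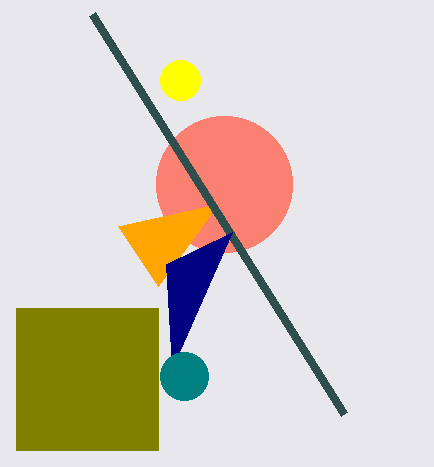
x_1 = 224; y_1 = 184; r_1 = 68; x0_2 = 118; y0_2 = 226; x0_3 = 16; y0_3 = 308; x1_3 = 158; y1_3 = 450; x0_4 = 92; y0_4 = 14; x1_5 = 166; y1_5 = 264; x_6 = 184; y_6 = 376; r_6 = 24; x_7 = 180; y_7 = 80; r_7 = 20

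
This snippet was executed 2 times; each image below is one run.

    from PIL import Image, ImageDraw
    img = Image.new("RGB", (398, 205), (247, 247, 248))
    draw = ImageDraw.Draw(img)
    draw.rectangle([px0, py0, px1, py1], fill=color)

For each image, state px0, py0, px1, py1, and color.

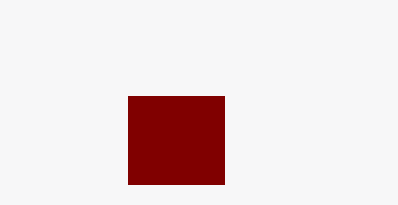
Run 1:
px0 = 128
py0 = 96
px1 = 224
py1 = 184
color = 'maroon'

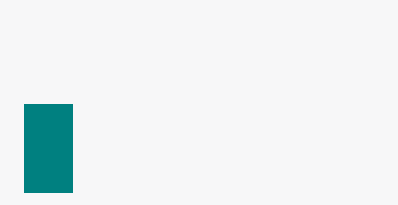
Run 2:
px0 = 24; py0 = 104; px1 = 72; py1 = 192; color = 'teal'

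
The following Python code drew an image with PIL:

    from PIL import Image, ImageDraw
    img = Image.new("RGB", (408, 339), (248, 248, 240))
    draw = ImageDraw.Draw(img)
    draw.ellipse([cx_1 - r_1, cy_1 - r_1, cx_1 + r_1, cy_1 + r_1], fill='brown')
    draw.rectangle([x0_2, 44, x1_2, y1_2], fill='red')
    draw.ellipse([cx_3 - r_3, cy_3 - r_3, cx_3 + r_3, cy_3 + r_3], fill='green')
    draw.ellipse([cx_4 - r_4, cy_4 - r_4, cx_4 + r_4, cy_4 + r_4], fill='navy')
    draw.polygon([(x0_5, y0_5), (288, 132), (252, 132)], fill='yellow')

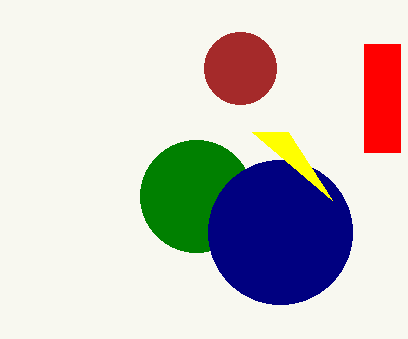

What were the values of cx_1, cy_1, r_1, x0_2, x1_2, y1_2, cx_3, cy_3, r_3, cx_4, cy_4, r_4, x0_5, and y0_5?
cx_1 = 240
cy_1 = 68
r_1 = 36
x0_2 = 364
x1_2 = 400
y1_2 = 152
cx_3 = 196
cy_3 = 196
r_3 = 56
cx_4 = 280
cy_4 = 232
r_4 = 72
x0_5 = 332
y0_5 = 200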